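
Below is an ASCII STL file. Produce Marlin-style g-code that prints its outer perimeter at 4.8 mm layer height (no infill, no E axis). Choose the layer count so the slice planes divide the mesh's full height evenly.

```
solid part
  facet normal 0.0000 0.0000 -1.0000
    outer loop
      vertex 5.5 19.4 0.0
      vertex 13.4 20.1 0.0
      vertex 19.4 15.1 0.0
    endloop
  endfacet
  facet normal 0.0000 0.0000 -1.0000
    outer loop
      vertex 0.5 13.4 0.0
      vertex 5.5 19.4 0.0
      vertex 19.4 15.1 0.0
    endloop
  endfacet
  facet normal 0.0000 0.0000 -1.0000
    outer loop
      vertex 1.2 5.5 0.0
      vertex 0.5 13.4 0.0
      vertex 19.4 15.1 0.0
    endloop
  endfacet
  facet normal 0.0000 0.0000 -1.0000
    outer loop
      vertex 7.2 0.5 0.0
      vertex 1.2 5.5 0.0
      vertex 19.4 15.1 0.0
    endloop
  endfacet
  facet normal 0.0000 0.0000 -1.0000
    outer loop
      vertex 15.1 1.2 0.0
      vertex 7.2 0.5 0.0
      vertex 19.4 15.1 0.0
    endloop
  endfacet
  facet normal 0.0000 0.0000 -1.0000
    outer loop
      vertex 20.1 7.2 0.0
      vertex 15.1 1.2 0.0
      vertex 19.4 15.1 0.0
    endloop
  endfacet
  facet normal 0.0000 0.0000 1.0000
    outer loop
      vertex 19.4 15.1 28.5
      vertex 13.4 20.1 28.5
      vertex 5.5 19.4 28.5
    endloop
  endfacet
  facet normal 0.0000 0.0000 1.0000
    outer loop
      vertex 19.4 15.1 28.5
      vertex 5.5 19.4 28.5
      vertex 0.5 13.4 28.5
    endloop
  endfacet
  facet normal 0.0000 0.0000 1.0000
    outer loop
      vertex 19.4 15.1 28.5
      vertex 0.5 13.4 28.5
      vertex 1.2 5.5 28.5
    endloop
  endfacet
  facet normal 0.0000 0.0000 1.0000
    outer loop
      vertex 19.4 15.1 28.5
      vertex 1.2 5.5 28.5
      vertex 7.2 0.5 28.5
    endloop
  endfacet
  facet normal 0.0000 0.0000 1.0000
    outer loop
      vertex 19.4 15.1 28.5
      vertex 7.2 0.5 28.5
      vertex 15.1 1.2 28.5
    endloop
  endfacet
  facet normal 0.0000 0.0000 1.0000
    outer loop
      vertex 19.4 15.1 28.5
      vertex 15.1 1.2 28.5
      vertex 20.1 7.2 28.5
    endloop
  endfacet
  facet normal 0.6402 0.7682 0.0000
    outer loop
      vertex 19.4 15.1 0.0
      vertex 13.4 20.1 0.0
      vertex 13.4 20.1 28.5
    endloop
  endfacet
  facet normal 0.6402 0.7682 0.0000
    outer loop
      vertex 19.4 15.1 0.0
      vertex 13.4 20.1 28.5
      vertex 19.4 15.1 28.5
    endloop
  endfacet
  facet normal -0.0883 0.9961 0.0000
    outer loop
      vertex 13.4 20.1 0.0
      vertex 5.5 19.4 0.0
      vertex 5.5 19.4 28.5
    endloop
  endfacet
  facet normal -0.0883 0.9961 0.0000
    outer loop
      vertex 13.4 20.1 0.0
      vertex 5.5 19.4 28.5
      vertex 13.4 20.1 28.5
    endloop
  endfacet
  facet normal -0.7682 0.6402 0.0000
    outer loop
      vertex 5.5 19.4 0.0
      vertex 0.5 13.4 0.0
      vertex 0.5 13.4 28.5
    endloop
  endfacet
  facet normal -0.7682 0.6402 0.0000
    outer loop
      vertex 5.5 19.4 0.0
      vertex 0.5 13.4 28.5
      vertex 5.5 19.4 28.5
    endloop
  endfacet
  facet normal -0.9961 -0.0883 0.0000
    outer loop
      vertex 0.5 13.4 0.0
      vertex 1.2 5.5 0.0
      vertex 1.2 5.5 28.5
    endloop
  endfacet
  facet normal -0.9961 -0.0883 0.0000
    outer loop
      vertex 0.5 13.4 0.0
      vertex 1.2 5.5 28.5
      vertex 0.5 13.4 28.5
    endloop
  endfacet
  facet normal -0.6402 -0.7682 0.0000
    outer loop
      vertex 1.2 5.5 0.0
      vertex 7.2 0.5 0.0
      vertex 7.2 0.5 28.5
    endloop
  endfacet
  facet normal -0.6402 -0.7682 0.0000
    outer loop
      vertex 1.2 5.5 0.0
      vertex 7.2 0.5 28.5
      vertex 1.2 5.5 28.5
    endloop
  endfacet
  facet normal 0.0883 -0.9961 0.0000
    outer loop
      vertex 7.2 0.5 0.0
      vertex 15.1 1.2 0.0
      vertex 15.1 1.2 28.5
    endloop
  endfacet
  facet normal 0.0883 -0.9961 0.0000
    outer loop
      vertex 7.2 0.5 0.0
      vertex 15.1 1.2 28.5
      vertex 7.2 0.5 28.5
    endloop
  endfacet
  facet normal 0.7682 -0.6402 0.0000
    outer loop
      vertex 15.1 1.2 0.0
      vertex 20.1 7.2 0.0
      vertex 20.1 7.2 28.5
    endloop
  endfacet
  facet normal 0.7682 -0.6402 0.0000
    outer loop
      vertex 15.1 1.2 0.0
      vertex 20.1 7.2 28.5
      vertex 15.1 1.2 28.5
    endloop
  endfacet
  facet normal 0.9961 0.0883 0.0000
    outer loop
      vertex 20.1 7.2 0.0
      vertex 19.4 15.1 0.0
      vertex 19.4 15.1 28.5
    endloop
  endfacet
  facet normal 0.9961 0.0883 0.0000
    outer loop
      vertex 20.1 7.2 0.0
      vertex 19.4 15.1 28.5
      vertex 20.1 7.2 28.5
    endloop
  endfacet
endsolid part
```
; perimeter-only toolpath
G21 ; units = mm
G90 ; absolute positioning
G28 ; home
; layer 1
G0 Z4.8
G0 X19.4 Y15.1
G1 X13.4 Y20.1
G1 X5.5 Y19.4
G1 X0.5 Y13.4
G1 X1.2 Y5.5
G1 X7.2 Y0.5
G1 X15.1 Y1.2
G1 X20.1 Y7.2
G1 X19.4 Y15.1
; layer 2
G0 Z9.5
G0 X19.4 Y15.1
G1 X13.4 Y20.1
G1 X5.5 Y19.4
G1 X0.5 Y13.4
G1 X1.2 Y5.5
G1 X7.2 Y0.5
G1 X15.1 Y1.2
G1 X20.1 Y7.2
G1 X19.4 Y15.1
; layer 3
G0 Z14.2
G0 X19.4 Y15.1
G1 X13.4 Y20.1
G1 X5.5 Y19.4
G1 X0.5 Y13.4
G1 X1.2 Y5.5
G1 X7.2 Y0.5
G1 X15.1 Y1.2
G1 X20.1 Y7.2
G1 X19.4 Y15.1
; layer 4
G0 Z19.0
G0 X19.4 Y15.1
G1 X13.4 Y20.1
G1 X5.5 Y19.4
G1 X0.5 Y13.4
G1 X1.2 Y5.5
G1 X7.2 Y0.5
G1 X15.1 Y1.2
G1 X20.1 Y7.2
G1 X19.4 Y15.1
; layer 5
G0 Z23.8
G0 X19.4 Y15.1
G1 X13.4 Y20.1
G1 X5.5 Y19.4
G1 X0.5 Y13.4
G1 X1.2 Y5.5
G1 X7.2 Y0.5
G1 X15.1 Y1.2
G1 X20.1 Y7.2
G1 X19.4 Y15.1
; layer 6
G0 Z28.5
G0 X19.4 Y15.1
G1 X13.4 Y20.1
G1 X5.5 Y19.4
G1 X0.5 Y13.4
G1 X1.2 Y5.5
G1 X7.2 Y0.5
G1 X15.1 Y1.2
G1 X20.1 Y7.2
G1 X19.4 Y15.1
M2 ; end

The solid is a regular 8-sided prism (a cylinder approximated with 8 flat sides), circumscribed radius ≈ 10.3 mm, height ≈ 28.5 mm. Slicing at Δz = 4.8 mm — 6 equal slices spanning the solid's height, so layer i sits at z = i·h/6 — gives 6 non-empty perimeters. Each is a 8-segment closed polygon; G0 lifts to the layer z and rapids to the start vertex, then G1 traces the edges.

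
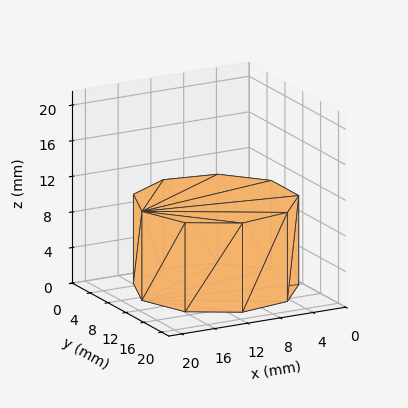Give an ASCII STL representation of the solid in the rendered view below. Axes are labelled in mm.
Reading the render: the shape is a regular 9-sided prism (a cylinder approximated with 9 flat sides), circumscribed radius ≈ 9 mm, height ≈ 10 mm (dimensions read to the nearest mm from the axis ticks). For the STL, each face is triangulated and given an outward normal.

solid part
  facet normal 0.0000 0.0000 -1.0000
    outer loop
      vertex 10.56 17.86 0.00
      vertex 15.89 14.79 0.00
      vertex 18.00 9.00 0.00
    endloop
  endfacet
  facet normal 0.0000 0.0000 -1.0000
    outer loop
      vertex 4.50 16.79 0.00
      vertex 10.56 17.86 0.00
      vertex 18.00 9.00 0.00
    endloop
  endfacet
  facet normal 0.0000 0.0000 -1.0000
    outer loop
      vertex 0.54 12.08 0.00
      vertex 4.50 16.79 0.00
      vertex 18.00 9.00 0.00
    endloop
  endfacet
  facet normal 0.0000 0.0000 -1.0000
    outer loop
      vertex 0.54 5.92 0.00
      vertex 0.54 12.08 0.00
      vertex 18.00 9.00 0.00
    endloop
  endfacet
  facet normal 0.0000 0.0000 -1.0000
    outer loop
      vertex 4.50 1.21 0.00
      vertex 0.54 5.92 0.00
      vertex 18.00 9.00 0.00
    endloop
  endfacet
  facet normal 0.0000 0.0000 -1.0000
    outer loop
      vertex 10.56 0.14 0.00
      vertex 4.50 1.21 0.00
      vertex 18.00 9.00 0.00
    endloop
  endfacet
  facet normal 0.0000 0.0000 -1.0000
    outer loop
      vertex 15.89 3.21 0.00
      vertex 10.56 0.14 0.00
      vertex 18.00 9.00 0.00
    endloop
  endfacet
  facet normal 0.0000 0.0000 1.0000
    outer loop
      vertex 18.00 9.00 10.00
      vertex 15.89 14.79 10.00
      vertex 10.56 17.86 10.00
    endloop
  endfacet
  facet normal 0.0000 0.0000 1.0000
    outer loop
      vertex 18.00 9.00 10.00
      vertex 10.56 17.86 10.00
      vertex 4.50 16.79 10.00
    endloop
  endfacet
  facet normal 0.0000 0.0000 1.0000
    outer loop
      vertex 18.00 9.00 10.00
      vertex 4.50 16.79 10.00
      vertex 0.54 12.08 10.00
    endloop
  endfacet
  facet normal 0.0000 0.0000 1.0000
    outer loop
      vertex 18.00 9.00 10.00
      vertex 0.54 12.08 10.00
      vertex 0.54 5.92 10.00
    endloop
  endfacet
  facet normal 0.0000 0.0000 1.0000
    outer loop
      vertex 18.00 9.00 10.00
      vertex 0.54 5.92 10.00
      vertex 4.50 1.21 10.00
    endloop
  endfacet
  facet normal 0.0000 0.0000 1.0000
    outer loop
      vertex 18.00 9.00 10.00
      vertex 4.50 1.21 10.00
      vertex 10.56 0.14 10.00
    endloop
  endfacet
  facet normal 0.0000 0.0000 1.0000
    outer loop
      vertex 18.00 9.00 10.00
      vertex 10.56 0.14 10.00
      vertex 15.89 3.21 10.00
    endloop
  endfacet
  facet normal 0.9396 0.3424 0.0000
    outer loop
      vertex 18.00 9.00 0.00
      vertex 15.89 14.79 0.00
      vertex 15.89 14.79 10.00
    endloop
  endfacet
  facet normal 0.9396 0.3424 0.0000
    outer loop
      vertex 18.00 9.00 0.00
      vertex 15.89 14.79 10.00
      vertex 18.00 9.00 10.00
    endloop
  endfacet
  facet normal 0.4991 0.8665 0.0000
    outer loop
      vertex 15.89 14.79 0.00
      vertex 10.56 17.86 0.00
      vertex 10.56 17.86 10.00
    endloop
  endfacet
  facet normal 0.4991 0.8665 0.0000
    outer loop
      vertex 15.89 14.79 0.00
      vertex 10.56 17.86 10.00
      vertex 15.89 14.79 10.00
    endloop
  endfacet
  facet normal -0.1739 0.9848 0.0000
    outer loop
      vertex 10.56 17.86 0.00
      vertex 4.50 16.79 0.00
      vertex 4.50 16.79 10.00
    endloop
  endfacet
  facet normal -0.1739 0.9848 0.0000
    outer loop
      vertex 10.56 17.86 0.00
      vertex 4.50 16.79 10.00
      vertex 10.56 17.86 10.00
    endloop
  endfacet
  facet normal -0.7654 0.6435 0.0000
    outer loop
      vertex 4.50 16.79 0.00
      vertex 0.54 12.08 0.00
      vertex 0.54 12.08 10.00
    endloop
  endfacet
  facet normal -0.7654 0.6435 0.0000
    outer loop
      vertex 4.50 16.79 0.00
      vertex 0.54 12.08 10.00
      vertex 4.50 16.79 10.00
    endloop
  endfacet
  facet normal -1.0000 0.0000 0.0000
    outer loop
      vertex 0.54 12.08 0.00
      vertex 0.54 5.92 0.00
      vertex 0.54 5.92 10.00
    endloop
  endfacet
  facet normal -1.0000 0.0000 0.0000
    outer loop
      vertex 0.54 12.08 0.00
      vertex 0.54 5.92 10.00
      vertex 0.54 12.08 10.00
    endloop
  endfacet
  facet normal -0.7654 -0.6435 0.0000
    outer loop
      vertex 0.54 5.92 0.00
      vertex 4.50 1.21 0.00
      vertex 4.50 1.21 10.00
    endloop
  endfacet
  facet normal -0.7654 -0.6435 0.0000
    outer loop
      vertex 0.54 5.92 0.00
      vertex 4.50 1.21 10.00
      vertex 0.54 5.92 10.00
    endloop
  endfacet
  facet normal -0.1739 -0.9848 0.0000
    outer loop
      vertex 4.50 1.21 0.00
      vertex 10.56 0.14 0.00
      vertex 10.56 0.14 10.00
    endloop
  endfacet
  facet normal -0.1739 -0.9848 0.0000
    outer loop
      vertex 4.50 1.21 0.00
      vertex 10.56 0.14 10.00
      vertex 4.50 1.21 10.00
    endloop
  endfacet
  facet normal 0.4991 -0.8665 0.0000
    outer loop
      vertex 10.56 0.14 0.00
      vertex 15.89 3.21 0.00
      vertex 15.89 3.21 10.00
    endloop
  endfacet
  facet normal 0.4991 -0.8665 0.0000
    outer loop
      vertex 10.56 0.14 0.00
      vertex 15.89 3.21 10.00
      vertex 10.56 0.14 10.00
    endloop
  endfacet
  facet normal 0.9396 -0.3424 0.0000
    outer loop
      vertex 15.89 3.21 0.00
      vertex 18.00 9.00 0.00
      vertex 18.00 9.00 10.00
    endloop
  endfacet
  facet normal 0.9396 -0.3424 0.0000
    outer loop
      vertex 15.89 3.21 0.00
      vertex 18.00 9.00 10.00
      vertex 15.89 3.21 10.00
    endloop
  endfacet
endsolid part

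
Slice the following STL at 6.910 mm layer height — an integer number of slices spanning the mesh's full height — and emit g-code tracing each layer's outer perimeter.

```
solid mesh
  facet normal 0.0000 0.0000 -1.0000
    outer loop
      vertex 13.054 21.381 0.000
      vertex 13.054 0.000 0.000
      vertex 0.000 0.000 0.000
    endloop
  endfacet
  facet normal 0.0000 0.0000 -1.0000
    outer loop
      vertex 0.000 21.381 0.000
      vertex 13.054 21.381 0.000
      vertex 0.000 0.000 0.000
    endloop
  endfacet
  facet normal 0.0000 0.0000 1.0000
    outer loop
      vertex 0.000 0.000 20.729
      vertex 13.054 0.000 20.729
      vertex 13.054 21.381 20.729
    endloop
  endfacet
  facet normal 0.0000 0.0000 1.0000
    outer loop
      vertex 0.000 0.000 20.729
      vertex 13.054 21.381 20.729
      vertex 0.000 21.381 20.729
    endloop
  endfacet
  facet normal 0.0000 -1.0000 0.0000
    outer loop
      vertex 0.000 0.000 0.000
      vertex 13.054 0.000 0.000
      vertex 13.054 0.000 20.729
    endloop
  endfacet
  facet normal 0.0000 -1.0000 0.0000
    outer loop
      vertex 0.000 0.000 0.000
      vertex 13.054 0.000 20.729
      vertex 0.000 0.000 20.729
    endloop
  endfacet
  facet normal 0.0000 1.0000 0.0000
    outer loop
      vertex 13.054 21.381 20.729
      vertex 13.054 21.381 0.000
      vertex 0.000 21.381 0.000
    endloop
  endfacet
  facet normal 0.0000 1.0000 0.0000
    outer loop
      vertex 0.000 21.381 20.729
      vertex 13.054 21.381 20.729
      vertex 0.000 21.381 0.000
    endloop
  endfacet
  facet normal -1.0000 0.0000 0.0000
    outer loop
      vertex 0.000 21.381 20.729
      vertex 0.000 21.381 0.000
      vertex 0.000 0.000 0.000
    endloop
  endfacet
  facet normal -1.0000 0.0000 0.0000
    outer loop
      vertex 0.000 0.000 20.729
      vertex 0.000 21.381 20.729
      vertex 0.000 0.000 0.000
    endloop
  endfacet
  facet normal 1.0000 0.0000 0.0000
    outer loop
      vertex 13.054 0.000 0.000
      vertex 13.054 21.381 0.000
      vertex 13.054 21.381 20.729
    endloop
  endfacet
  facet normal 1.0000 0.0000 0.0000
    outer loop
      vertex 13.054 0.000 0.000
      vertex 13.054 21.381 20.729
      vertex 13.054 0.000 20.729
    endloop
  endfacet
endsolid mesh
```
; perimeter-only toolpath
G21 ; units = mm
G90 ; absolute positioning
G28 ; home
; layer 1
G0 Z6.910
G0 X0.000 Y0.000
G1 X13.054 Y0.000
G1 X13.054 Y21.381
G1 X0.000 Y21.381
G1 X0.000 Y0.000
; layer 2
G0 Z13.819
G0 X0.000 Y0.000
G1 X13.054 Y0.000
G1 X13.054 Y21.381
G1 X0.000 Y21.381
G1 X0.000 Y0.000
; layer 3
G0 Z20.729
G0 X0.000 Y0.000
G1 X13.054 Y0.000
G1 X13.054 Y21.381
G1 X0.000 Y21.381
G1 X0.000 Y0.000
M2 ; end

The solid is a rectangular box, roughly 13.1 × 21.4 mm footprint and 20.7 mm tall. Slicing at Δz = 6.910 mm — 3 equal slices spanning the solid's height, so layer i sits at z = i·h/3 — gives 3 non-empty perimeters. Each is a 4-segment closed polygon; G0 lifts to the layer z and rapids to the start vertex, then G1 traces the edges.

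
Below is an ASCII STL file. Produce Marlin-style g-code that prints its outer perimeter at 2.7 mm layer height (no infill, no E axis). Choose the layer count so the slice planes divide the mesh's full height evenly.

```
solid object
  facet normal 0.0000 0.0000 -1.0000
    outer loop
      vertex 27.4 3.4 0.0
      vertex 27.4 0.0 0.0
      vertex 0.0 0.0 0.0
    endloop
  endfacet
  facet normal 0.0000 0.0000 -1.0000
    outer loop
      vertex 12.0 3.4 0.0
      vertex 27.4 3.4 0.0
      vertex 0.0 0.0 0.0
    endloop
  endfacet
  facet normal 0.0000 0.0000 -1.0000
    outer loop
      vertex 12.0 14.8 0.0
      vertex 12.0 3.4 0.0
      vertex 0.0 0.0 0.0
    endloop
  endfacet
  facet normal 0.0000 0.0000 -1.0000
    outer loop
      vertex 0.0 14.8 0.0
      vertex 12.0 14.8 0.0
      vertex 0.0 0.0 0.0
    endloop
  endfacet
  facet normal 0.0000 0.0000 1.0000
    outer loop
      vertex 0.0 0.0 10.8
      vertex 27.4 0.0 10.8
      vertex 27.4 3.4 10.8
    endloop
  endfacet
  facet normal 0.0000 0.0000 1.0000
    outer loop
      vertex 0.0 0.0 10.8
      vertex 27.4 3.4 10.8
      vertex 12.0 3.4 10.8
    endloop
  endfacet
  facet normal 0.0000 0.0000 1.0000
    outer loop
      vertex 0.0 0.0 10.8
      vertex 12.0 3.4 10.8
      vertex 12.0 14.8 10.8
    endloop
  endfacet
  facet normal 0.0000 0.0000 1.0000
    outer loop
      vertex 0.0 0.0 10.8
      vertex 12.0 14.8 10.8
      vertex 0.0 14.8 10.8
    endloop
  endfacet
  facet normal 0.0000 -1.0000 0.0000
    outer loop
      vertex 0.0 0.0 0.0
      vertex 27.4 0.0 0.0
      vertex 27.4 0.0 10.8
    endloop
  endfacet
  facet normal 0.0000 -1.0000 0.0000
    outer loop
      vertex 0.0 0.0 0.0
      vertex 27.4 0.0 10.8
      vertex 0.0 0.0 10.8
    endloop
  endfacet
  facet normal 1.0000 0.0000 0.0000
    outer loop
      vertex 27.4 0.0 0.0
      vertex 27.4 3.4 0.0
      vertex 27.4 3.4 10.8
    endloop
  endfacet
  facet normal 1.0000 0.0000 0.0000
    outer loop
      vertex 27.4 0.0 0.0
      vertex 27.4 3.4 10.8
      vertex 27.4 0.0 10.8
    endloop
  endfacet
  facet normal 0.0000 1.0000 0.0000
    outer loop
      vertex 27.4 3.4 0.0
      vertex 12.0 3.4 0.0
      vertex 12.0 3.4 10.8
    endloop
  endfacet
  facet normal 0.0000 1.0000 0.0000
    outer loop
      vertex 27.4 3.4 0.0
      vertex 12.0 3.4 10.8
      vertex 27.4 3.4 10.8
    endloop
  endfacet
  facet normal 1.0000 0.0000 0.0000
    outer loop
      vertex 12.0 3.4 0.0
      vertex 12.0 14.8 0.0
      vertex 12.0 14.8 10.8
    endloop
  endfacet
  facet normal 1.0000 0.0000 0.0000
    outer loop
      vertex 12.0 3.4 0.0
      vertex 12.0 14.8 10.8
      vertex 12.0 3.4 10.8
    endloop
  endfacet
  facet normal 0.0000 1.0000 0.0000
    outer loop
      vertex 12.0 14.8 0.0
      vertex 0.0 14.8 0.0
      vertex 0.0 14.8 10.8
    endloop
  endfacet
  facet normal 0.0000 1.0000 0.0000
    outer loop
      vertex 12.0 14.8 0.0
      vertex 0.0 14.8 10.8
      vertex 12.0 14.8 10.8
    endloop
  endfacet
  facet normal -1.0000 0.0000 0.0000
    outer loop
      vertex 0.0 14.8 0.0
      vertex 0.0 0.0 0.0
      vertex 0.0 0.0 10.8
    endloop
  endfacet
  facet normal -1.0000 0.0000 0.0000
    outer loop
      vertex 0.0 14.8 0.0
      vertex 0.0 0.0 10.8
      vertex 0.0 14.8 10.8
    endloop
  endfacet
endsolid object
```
; perimeter-only toolpath
G21 ; units = mm
G90 ; absolute positioning
G28 ; home
; layer 1
G0 Z2.7
G0 X0.0 Y0.0
G1 X27.4 Y0.0
G1 X27.4 Y3.4
G1 X12.0 Y3.4
G1 X12.0 Y14.8
G1 X0.0 Y14.8
G1 X0.0 Y0.0
; layer 2
G0 Z5.4
G0 X0.0 Y0.0
G1 X27.4 Y0.0
G1 X27.4 Y3.4
G1 X12.0 Y3.4
G1 X12.0 Y14.8
G1 X0.0 Y14.8
G1 X0.0 Y0.0
; layer 3
G0 Z8.1
G0 X0.0 Y0.0
G1 X27.4 Y0.0
G1 X27.4 Y3.4
G1 X12.0 Y3.4
G1 X12.0 Y14.8
G1 X0.0 Y14.8
G1 X0.0 Y0.0
; layer 4
G0 Z10.8
G0 X0.0 Y0.0
G1 X27.4 Y0.0
G1 X27.4 Y3.4
G1 X12.0 Y3.4
G1 X12.0 Y14.8
G1 X0.0 Y14.8
G1 X0.0 Y0.0
M2 ; end

The solid is an L-shaped prism: outer 27.4 × 14.8 mm, arm thicknesses ≈ 3.4 mm (horizontal) and 12 mm (vertical), extruded 10.8 mm in z. Slicing at Δz = 2.7 mm — 4 equal slices spanning the solid's height, so layer i sits at z = i·h/4 — gives 4 non-empty perimeters. Each is a 6-segment closed polygon; G0 lifts to the layer z and rapids to the start vertex, then G1 traces the edges.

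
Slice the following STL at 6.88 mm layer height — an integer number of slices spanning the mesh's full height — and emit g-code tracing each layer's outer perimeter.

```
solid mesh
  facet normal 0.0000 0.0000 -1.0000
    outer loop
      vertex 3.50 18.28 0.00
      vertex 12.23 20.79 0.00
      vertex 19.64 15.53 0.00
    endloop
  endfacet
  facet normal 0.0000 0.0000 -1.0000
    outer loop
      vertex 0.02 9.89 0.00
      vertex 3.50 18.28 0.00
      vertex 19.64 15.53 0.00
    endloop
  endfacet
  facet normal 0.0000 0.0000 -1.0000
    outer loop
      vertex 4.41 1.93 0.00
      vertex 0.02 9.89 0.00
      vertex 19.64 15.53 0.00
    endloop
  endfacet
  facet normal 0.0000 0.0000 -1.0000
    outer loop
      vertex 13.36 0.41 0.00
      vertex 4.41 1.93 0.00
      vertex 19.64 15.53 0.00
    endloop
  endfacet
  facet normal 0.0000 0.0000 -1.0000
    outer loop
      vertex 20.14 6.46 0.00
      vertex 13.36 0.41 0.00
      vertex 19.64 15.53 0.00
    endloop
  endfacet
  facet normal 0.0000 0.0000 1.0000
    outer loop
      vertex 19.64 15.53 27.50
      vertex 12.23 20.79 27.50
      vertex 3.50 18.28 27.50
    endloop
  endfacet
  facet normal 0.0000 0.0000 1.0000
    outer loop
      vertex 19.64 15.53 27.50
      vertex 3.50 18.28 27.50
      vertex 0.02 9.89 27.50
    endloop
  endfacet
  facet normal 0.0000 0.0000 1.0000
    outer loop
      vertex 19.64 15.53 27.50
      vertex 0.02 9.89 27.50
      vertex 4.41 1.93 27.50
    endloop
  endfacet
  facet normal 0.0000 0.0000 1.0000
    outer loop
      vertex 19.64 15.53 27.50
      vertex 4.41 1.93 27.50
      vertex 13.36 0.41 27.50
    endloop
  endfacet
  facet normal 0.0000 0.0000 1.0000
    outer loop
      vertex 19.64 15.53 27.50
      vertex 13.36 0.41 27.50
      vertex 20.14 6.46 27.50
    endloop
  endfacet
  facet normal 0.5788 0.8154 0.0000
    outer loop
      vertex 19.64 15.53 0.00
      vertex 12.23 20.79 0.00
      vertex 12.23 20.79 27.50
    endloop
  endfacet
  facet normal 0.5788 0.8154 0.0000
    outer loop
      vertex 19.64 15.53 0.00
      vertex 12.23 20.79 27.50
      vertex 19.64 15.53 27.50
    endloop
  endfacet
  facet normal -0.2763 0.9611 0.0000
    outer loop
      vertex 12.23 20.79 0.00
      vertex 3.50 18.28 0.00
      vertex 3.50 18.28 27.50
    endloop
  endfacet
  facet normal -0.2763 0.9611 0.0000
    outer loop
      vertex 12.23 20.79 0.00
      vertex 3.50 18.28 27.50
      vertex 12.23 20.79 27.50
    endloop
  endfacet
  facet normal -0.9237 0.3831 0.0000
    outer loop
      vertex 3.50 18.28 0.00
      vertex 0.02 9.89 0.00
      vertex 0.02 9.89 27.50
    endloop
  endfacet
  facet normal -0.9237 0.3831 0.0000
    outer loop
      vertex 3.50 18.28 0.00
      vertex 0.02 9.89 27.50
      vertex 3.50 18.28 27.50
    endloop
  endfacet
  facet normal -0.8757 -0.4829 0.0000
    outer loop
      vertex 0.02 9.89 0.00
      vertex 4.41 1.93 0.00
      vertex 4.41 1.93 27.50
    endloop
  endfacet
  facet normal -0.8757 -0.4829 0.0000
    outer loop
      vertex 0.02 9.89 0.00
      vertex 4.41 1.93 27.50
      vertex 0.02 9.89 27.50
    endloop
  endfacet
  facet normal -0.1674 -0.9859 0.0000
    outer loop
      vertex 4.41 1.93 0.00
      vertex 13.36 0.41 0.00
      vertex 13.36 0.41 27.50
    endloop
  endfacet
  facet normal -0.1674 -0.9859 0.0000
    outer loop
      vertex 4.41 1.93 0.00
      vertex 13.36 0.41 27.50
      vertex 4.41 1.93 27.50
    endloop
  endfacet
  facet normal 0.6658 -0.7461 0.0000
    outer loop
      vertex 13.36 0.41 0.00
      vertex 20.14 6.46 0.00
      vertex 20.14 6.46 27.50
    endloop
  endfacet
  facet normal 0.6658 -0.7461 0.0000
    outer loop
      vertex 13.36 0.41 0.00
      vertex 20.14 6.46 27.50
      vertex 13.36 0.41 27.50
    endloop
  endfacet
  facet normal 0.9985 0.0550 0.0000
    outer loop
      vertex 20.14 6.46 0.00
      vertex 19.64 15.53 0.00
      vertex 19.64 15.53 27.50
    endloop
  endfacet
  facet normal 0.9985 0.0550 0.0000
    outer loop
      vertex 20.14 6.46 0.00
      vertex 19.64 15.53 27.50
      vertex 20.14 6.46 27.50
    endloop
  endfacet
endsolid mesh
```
; perimeter-only toolpath
G21 ; units = mm
G90 ; absolute positioning
G28 ; home
; layer 1
G0 Z6.88
G0 X19.64 Y15.53
G1 X12.23 Y20.79
G1 X3.50 Y18.28
G1 X0.02 Y9.89
G1 X4.41 Y1.93
G1 X13.36 Y0.41
G1 X20.14 Y6.46
G1 X19.64 Y15.53
; layer 2
G0 Z13.75
G0 X19.64 Y15.53
G1 X12.23 Y20.79
G1 X3.50 Y18.28
G1 X0.02 Y9.89
G1 X4.41 Y1.93
G1 X13.36 Y0.41
G1 X20.14 Y6.46
G1 X19.64 Y15.53
; layer 3
G0 Z20.62
G0 X19.64 Y15.53
G1 X12.23 Y20.79
G1 X3.50 Y18.28
G1 X0.02 Y9.89
G1 X4.41 Y1.93
G1 X13.36 Y0.41
G1 X20.14 Y6.46
G1 X19.64 Y15.53
; layer 4
G0 Z27.50
G0 X19.64 Y15.53
G1 X12.23 Y20.79
G1 X3.50 Y18.28
G1 X0.02 Y9.89
G1 X4.41 Y1.93
G1 X13.36 Y0.41
G1 X20.14 Y6.46
G1 X19.64 Y15.53
M2 ; end

The solid is a regular 7-sided prism (a cylinder approximated with 7 flat sides), circumscribed radius ≈ 10.5 mm, height ≈ 27.5 mm. Slicing at Δz = 6.88 mm — 4 equal slices spanning the solid's height, so layer i sits at z = i·h/4 — gives 4 non-empty perimeters. Each is a 7-segment closed polygon; G0 lifts to the layer z and rapids to the start vertex, then G1 traces the edges.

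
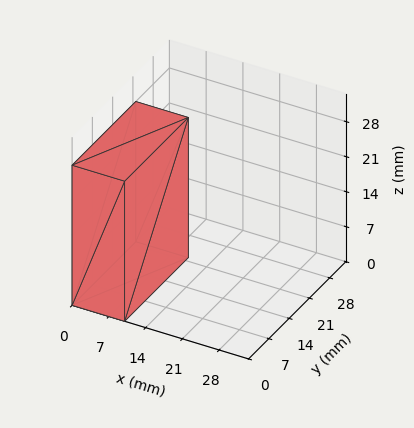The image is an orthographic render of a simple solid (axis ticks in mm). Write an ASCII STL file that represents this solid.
Reading the render: the shape is a rectangular box, roughly 10 × 22 mm footprint and 28 mm tall (dimensions read to the nearest mm from the axis ticks). For the STL, each face is triangulated and given an outward normal.

solid part
  facet normal 0.0000 0.0000 -1.0000
    outer loop
      vertex 10.00 22.00 0.00
      vertex 10.00 0.00 0.00
      vertex 0.00 0.00 0.00
    endloop
  endfacet
  facet normal 0.0000 0.0000 -1.0000
    outer loop
      vertex 0.00 22.00 0.00
      vertex 10.00 22.00 0.00
      vertex 0.00 0.00 0.00
    endloop
  endfacet
  facet normal 0.0000 0.0000 1.0000
    outer loop
      vertex 0.00 0.00 28.00
      vertex 10.00 0.00 28.00
      vertex 10.00 22.00 28.00
    endloop
  endfacet
  facet normal 0.0000 0.0000 1.0000
    outer loop
      vertex 0.00 0.00 28.00
      vertex 10.00 22.00 28.00
      vertex 0.00 22.00 28.00
    endloop
  endfacet
  facet normal 0.0000 -1.0000 0.0000
    outer loop
      vertex 0.00 0.00 0.00
      vertex 10.00 0.00 0.00
      vertex 10.00 0.00 28.00
    endloop
  endfacet
  facet normal 0.0000 -1.0000 0.0000
    outer loop
      vertex 0.00 0.00 0.00
      vertex 10.00 0.00 28.00
      vertex 0.00 0.00 28.00
    endloop
  endfacet
  facet normal 0.0000 1.0000 0.0000
    outer loop
      vertex 10.00 22.00 28.00
      vertex 10.00 22.00 0.00
      vertex 0.00 22.00 0.00
    endloop
  endfacet
  facet normal 0.0000 1.0000 0.0000
    outer loop
      vertex 0.00 22.00 28.00
      vertex 10.00 22.00 28.00
      vertex 0.00 22.00 0.00
    endloop
  endfacet
  facet normal -1.0000 0.0000 0.0000
    outer loop
      vertex 0.00 22.00 28.00
      vertex 0.00 22.00 0.00
      vertex 0.00 0.00 0.00
    endloop
  endfacet
  facet normal -1.0000 0.0000 0.0000
    outer loop
      vertex 0.00 0.00 28.00
      vertex 0.00 22.00 28.00
      vertex 0.00 0.00 0.00
    endloop
  endfacet
  facet normal 1.0000 0.0000 0.0000
    outer loop
      vertex 10.00 0.00 0.00
      vertex 10.00 22.00 0.00
      vertex 10.00 22.00 28.00
    endloop
  endfacet
  facet normal 1.0000 0.0000 0.0000
    outer loop
      vertex 10.00 0.00 0.00
      vertex 10.00 22.00 28.00
      vertex 10.00 0.00 28.00
    endloop
  endfacet
endsolid part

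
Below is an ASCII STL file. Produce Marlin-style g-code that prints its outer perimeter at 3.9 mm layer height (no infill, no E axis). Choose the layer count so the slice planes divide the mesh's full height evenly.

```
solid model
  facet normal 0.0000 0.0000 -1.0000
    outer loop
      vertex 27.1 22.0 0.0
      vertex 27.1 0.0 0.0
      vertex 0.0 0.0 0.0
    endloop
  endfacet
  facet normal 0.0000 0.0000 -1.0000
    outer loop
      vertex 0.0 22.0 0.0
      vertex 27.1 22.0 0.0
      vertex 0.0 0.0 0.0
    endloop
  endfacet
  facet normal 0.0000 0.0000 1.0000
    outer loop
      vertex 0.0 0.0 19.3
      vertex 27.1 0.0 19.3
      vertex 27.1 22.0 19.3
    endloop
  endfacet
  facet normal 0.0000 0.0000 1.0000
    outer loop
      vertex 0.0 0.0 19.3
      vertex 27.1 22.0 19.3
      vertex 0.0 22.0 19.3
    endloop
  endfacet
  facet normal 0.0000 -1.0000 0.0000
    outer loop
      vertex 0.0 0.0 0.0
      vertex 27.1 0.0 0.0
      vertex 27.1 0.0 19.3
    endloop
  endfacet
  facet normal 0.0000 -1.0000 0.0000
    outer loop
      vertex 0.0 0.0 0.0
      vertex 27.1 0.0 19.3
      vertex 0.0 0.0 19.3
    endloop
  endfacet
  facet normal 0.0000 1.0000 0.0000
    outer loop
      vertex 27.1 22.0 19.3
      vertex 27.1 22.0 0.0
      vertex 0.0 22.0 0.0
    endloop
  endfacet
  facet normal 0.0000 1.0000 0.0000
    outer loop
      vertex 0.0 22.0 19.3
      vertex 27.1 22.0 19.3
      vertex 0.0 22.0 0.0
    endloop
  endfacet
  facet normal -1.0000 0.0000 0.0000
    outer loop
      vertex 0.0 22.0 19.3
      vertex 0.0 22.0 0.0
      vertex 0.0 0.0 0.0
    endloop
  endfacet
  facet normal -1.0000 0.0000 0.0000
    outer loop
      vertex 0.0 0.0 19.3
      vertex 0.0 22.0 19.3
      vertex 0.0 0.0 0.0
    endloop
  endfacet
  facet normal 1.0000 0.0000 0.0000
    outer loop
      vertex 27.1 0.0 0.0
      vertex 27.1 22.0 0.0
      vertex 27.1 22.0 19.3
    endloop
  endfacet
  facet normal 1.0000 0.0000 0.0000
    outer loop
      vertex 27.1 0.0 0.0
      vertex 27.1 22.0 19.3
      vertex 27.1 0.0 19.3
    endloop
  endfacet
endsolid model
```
; perimeter-only toolpath
G21 ; units = mm
G90 ; absolute positioning
G28 ; home
; layer 1
G0 Z3.9
G0 X0.0 Y0.0
G1 X27.1 Y0.0
G1 X27.1 Y22.0
G1 X0.0 Y22.0
G1 X0.0 Y0.0
; layer 2
G0 Z7.7
G0 X0.0 Y0.0
G1 X27.1 Y0.0
G1 X27.1 Y22.0
G1 X0.0 Y22.0
G1 X0.0 Y0.0
; layer 3
G0 Z11.6
G0 X0.0 Y0.0
G1 X27.1 Y0.0
G1 X27.1 Y22.0
G1 X0.0 Y22.0
G1 X0.0 Y0.0
; layer 4
G0 Z15.4
G0 X0.0 Y0.0
G1 X27.1 Y0.0
G1 X27.1 Y22.0
G1 X0.0 Y22.0
G1 X0.0 Y0.0
; layer 5
G0 Z19.3
G0 X0.0 Y0.0
G1 X27.1 Y0.0
G1 X27.1 Y22.0
G1 X0.0 Y22.0
G1 X0.0 Y0.0
M2 ; end

The solid is a rectangular box, roughly 27.1 × 22 mm footprint and 19.3 mm tall. Slicing at Δz = 3.9 mm — 5 equal slices spanning the solid's height, so layer i sits at z = i·h/5 — gives 5 non-empty perimeters. Each is a 4-segment closed polygon; G0 lifts to the layer z and rapids to the start vertex, then G1 traces the edges.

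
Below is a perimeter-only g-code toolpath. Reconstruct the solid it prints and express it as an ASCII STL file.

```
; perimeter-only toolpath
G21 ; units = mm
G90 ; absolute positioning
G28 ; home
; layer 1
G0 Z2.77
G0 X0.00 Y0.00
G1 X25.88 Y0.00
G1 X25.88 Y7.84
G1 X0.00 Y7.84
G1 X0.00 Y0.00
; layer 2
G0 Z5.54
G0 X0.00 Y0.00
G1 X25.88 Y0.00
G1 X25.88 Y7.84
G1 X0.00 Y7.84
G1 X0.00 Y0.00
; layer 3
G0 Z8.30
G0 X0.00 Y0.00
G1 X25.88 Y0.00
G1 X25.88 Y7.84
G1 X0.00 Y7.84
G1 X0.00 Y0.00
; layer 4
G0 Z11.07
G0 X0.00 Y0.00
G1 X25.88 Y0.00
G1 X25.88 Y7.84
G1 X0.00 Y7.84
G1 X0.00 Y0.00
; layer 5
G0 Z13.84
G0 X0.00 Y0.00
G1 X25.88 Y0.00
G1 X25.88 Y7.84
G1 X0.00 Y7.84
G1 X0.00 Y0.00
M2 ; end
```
solid part
  facet normal 0.0000 0.0000 -1.0000
    outer loop
      vertex 25.88 7.84 0.00
      vertex 25.88 0.00 0.00
      vertex 0.00 0.00 0.00
    endloop
  endfacet
  facet normal 0.0000 0.0000 -1.0000
    outer loop
      vertex 0.00 7.84 0.00
      vertex 25.88 7.84 0.00
      vertex 0.00 0.00 0.00
    endloop
  endfacet
  facet normal 0.0000 0.0000 1.0000
    outer loop
      vertex 0.00 0.00 13.84
      vertex 25.88 0.00 13.84
      vertex 25.88 7.84 13.84
    endloop
  endfacet
  facet normal 0.0000 0.0000 1.0000
    outer loop
      vertex 0.00 0.00 13.84
      vertex 25.88 7.84 13.84
      vertex 0.00 7.84 13.84
    endloop
  endfacet
  facet normal 0.0000 -1.0000 0.0000
    outer loop
      vertex 0.00 0.00 0.00
      vertex 25.88 0.00 0.00
      vertex 25.88 0.00 13.84
    endloop
  endfacet
  facet normal 0.0000 -1.0000 0.0000
    outer loop
      vertex 0.00 0.00 0.00
      vertex 25.88 0.00 13.84
      vertex 0.00 0.00 13.84
    endloop
  endfacet
  facet normal 0.0000 1.0000 0.0000
    outer loop
      vertex 25.88 7.84 13.84
      vertex 25.88 7.84 0.00
      vertex 0.00 7.84 0.00
    endloop
  endfacet
  facet normal 0.0000 1.0000 0.0000
    outer loop
      vertex 0.00 7.84 13.84
      vertex 25.88 7.84 13.84
      vertex 0.00 7.84 0.00
    endloop
  endfacet
  facet normal -1.0000 0.0000 0.0000
    outer loop
      vertex 0.00 7.84 13.84
      vertex 0.00 7.84 0.00
      vertex 0.00 0.00 0.00
    endloop
  endfacet
  facet normal -1.0000 0.0000 0.0000
    outer loop
      vertex 0.00 0.00 13.84
      vertex 0.00 7.84 13.84
      vertex 0.00 0.00 0.00
    endloop
  endfacet
  facet normal 1.0000 0.0000 0.0000
    outer loop
      vertex 25.88 0.00 0.00
      vertex 25.88 7.84 0.00
      vertex 25.88 7.84 13.84
    endloop
  endfacet
  facet normal 1.0000 0.0000 0.0000
    outer loop
      vertex 25.88 0.00 0.00
      vertex 25.88 7.84 13.84
      vertex 25.88 0.00 13.84
    endloop
  endfacet
endsolid part

The G0 Z moves step by Δz≈2.77 mm. Every layer's G1 loop is the same polygon, so the solid is a straight extrusion of it from z=0 to z≈13.8. Closing with flat bottom and top caps and triangulating gives 12 facets — a rectangular box, roughly 25.9 × 7.84 mm footprint and 13.8 mm tall.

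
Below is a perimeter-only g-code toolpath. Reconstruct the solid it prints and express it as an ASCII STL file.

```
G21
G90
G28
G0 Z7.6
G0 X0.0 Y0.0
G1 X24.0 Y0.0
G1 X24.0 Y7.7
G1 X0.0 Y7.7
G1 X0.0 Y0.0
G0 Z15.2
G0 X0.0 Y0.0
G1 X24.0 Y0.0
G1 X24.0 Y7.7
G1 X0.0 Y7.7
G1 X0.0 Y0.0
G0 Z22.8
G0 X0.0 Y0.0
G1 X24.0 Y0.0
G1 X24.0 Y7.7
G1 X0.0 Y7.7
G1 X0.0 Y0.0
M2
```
solid part
  facet normal 0.0000 0.0000 -1.0000
    outer loop
      vertex 24.0 7.7 0.0
      vertex 24.0 0.0 0.0
      vertex 0.0 0.0 0.0
    endloop
  endfacet
  facet normal 0.0000 0.0000 -1.0000
    outer loop
      vertex 0.0 7.7 0.0
      vertex 24.0 7.7 0.0
      vertex 0.0 0.0 0.0
    endloop
  endfacet
  facet normal 0.0000 0.0000 1.0000
    outer loop
      vertex 0.0 0.0 22.8
      vertex 24.0 0.0 22.8
      vertex 24.0 7.7 22.8
    endloop
  endfacet
  facet normal 0.0000 0.0000 1.0000
    outer loop
      vertex 0.0 0.0 22.8
      vertex 24.0 7.7 22.8
      vertex 0.0 7.7 22.8
    endloop
  endfacet
  facet normal 0.0000 -1.0000 0.0000
    outer loop
      vertex 0.0 0.0 0.0
      vertex 24.0 0.0 0.0
      vertex 24.0 0.0 22.8
    endloop
  endfacet
  facet normal 0.0000 -1.0000 0.0000
    outer loop
      vertex 0.0 0.0 0.0
      vertex 24.0 0.0 22.8
      vertex 0.0 0.0 22.8
    endloop
  endfacet
  facet normal 0.0000 1.0000 0.0000
    outer loop
      vertex 24.0 7.7 22.8
      vertex 24.0 7.7 0.0
      vertex 0.0 7.7 0.0
    endloop
  endfacet
  facet normal 0.0000 1.0000 0.0000
    outer loop
      vertex 0.0 7.7 22.8
      vertex 24.0 7.7 22.8
      vertex 0.0 7.7 0.0
    endloop
  endfacet
  facet normal -1.0000 0.0000 0.0000
    outer loop
      vertex 0.0 7.7 22.8
      vertex 0.0 7.7 0.0
      vertex 0.0 0.0 0.0
    endloop
  endfacet
  facet normal -1.0000 0.0000 0.0000
    outer loop
      vertex 0.0 0.0 22.8
      vertex 0.0 7.7 22.8
      vertex 0.0 0.0 0.0
    endloop
  endfacet
  facet normal 1.0000 0.0000 0.0000
    outer loop
      vertex 24.0 0.0 0.0
      vertex 24.0 7.7 0.0
      vertex 24.0 7.7 22.8
    endloop
  endfacet
  facet normal 1.0000 0.0000 0.0000
    outer loop
      vertex 24.0 0.0 0.0
      vertex 24.0 7.7 22.8
      vertex 24.0 0.0 22.8
    endloop
  endfacet
endsolid part

The G0 Z moves step by Δz≈7.6 mm. Every layer's G1 loop is the same polygon, so the solid is a straight extrusion of it from z=0 to z≈22.8. Closing with flat bottom and top caps and triangulating gives 12 facets — a rectangular box, roughly 24 × 7.7 mm footprint and 22.8 mm tall.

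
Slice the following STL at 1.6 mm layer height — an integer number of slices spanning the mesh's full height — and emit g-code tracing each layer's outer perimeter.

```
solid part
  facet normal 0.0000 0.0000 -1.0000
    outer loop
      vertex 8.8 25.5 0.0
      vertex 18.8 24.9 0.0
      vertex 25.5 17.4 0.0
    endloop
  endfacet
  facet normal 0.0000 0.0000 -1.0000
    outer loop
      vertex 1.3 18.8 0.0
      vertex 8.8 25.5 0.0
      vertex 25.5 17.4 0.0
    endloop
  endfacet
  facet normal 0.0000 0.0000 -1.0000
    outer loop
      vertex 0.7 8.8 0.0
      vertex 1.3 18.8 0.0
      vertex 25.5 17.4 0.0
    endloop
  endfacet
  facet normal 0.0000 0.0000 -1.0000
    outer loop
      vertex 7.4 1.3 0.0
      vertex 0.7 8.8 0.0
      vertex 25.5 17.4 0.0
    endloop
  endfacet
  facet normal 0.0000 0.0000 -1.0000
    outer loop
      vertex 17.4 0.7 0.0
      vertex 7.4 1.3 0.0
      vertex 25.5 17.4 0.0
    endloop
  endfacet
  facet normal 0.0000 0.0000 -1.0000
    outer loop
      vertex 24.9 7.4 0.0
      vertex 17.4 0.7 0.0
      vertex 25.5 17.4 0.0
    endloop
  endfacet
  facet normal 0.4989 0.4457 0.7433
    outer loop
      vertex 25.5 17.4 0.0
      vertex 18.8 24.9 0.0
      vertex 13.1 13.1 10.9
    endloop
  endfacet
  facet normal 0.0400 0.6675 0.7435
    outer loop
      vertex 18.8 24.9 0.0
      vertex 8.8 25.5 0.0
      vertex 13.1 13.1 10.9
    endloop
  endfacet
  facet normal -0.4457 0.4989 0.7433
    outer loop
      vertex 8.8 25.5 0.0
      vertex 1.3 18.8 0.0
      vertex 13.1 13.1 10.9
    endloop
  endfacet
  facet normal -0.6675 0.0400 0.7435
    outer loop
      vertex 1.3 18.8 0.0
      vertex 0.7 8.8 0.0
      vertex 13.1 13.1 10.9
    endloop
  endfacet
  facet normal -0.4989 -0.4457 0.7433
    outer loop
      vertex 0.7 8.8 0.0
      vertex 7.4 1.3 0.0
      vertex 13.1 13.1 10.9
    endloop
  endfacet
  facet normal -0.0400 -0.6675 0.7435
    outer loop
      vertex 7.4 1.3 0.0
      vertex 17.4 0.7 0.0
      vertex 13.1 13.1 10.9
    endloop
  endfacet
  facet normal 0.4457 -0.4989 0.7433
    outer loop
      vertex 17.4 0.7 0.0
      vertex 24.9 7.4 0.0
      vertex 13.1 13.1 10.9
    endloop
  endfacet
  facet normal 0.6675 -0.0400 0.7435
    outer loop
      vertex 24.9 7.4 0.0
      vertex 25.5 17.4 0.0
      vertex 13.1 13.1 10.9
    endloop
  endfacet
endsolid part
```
; perimeter-only toolpath
G21 ; units = mm
G90 ; absolute positioning
G28 ; home
; layer 1
G0 Z1.6
G0 X23.7 Y16.8
G1 X18.0 Y23.2
G1 X9.4 Y23.7
G1 X3.0 Y18.0
G1 X2.5 Y9.4
G1 X8.2 Y3.0
G1 X16.8 Y2.5
G1 X23.2 Y8.2
G1 X23.7 Y16.8
; layer 2
G0 Z3.1
G0 X22.0 Y16.2
G1 X17.2 Y21.5
G1 X10.0 Y22.0
G1 X4.7 Y17.2
G1 X4.2 Y10.0
G1 X9.0 Y4.7
G1 X16.2 Y4.2
G1 X21.5 Y9.0
G1 X22.0 Y16.2
; layer 3
G0 Z4.7
G0 X20.2 Y15.6
G1 X16.4 Y19.8
G1 X10.6 Y20.2
G1 X6.4 Y16.4
G1 X6.0 Y10.6
G1 X9.8 Y6.4
G1 X15.6 Y6.0
G1 X19.8 Y9.8
G1 X20.2 Y15.6
; layer 4
G0 Z6.2
G0 X18.4 Y14.9
G1 X15.5 Y18.2
G1 X11.3 Y18.4
G1 X8.0 Y15.5
G1 X7.8 Y11.3
G1 X10.7 Y8.0
G1 X14.9 Y7.8
G1 X18.2 Y10.7
G1 X18.4 Y14.9
; layer 5
G0 Z7.8
G0 X16.6 Y14.3
G1 X14.7 Y16.5
G1 X11.9 Y16.6
G1 X9.7 Y14.7
G1 X9.6 Y11.9
G1 X11.5 Y9.7
G1 X14.3 Y9.6
G1 X16.5 Y11.5
G1 X16.6 Y14.3
; layer 6
G0 Z9.3
G0 X14.9 Y13.7
G1 X13.9 Y14.8
G1 X12.5 Y14.9
G1 X11.4 Y13.9
G1 X11.3 Y12.5
G1 X12.3 Y11.4
G1 X13.7 Y11.3
G1 X14.8 Y12.3
G1 X14.9 Y13.7
M2 ; end

The solid is a regular 8-sided pyramid, base circumscribed radius ≈ 13.1 mm, apex at z ≈ 10.9 mm. Slicing at Δz = 1.6 mm — 7 equal slices spanning the solid's height, so layer i sits at z = i·h/7 — gives 6 non-empty perimeters. Each is a 8-segment closed polygon; G0 lifts to the layer z and rapids to the start vertex, then G1 traces the edges. The cross-section shrinks linearly with z (the slice at the apex is degenerate and omitted).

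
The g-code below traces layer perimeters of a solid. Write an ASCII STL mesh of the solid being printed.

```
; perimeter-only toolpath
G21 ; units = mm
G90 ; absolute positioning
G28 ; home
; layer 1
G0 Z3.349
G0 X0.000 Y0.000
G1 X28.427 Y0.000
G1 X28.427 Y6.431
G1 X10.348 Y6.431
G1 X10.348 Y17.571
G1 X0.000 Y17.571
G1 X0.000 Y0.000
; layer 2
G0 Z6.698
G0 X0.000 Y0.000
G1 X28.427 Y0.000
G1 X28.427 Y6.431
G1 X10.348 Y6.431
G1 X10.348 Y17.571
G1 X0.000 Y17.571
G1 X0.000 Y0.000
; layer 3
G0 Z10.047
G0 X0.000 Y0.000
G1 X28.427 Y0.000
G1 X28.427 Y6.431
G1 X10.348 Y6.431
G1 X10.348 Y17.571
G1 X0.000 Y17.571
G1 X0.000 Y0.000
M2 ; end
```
solid part
  facet normal 0.0000 0.0000 -1.0000
    outer loop
      vertex 28.427 6.431 0.000
      vertex 28.427 0.000 0.000
      vertex 0.000 0.000 0.000
    endloop
  endfacet
  facet normal 0.0000 0.0000 -1.0000
    outer loop
      vertex 10.348 6.431 0.000
      vertex 28.427 6.431 0.000
      vertex 0.000 0.000 0.000
    endloop
  endfacet
  facet normal 0.0000 0.0000 -1.0000
    outer loop
      vertex 10.348 17.571 0.000
      vertex 10.348 6.431 0.000
      vertex 0.000 0.000 0.000
    endloop
  endfacet
  facet normal 0.0000 0.0000 -1.0000
    outer loop
      vertex 0.000 17.571 0.000
      vertex 10.348 17.571 0.000
      vertex 0.000 0.000 0.000
    endloop
  endfacet
  facet normal 0.0000 0.0000 1.0000
    outer loop
      vertex 0.000 0.000 10.047
      vertex 28.427 0.000 10.047
      vertex 28.427 6.431 10.047
    endloop
  endfacet
  facet normal 0.0000 0.0000 1.0000
    outer loop
      vertex 0.000 0.000 10.047
      vertex 28.427 6.431 10.047
      vertex 10.348 6.431 10.047
    endloop
  endfacet
  facet normal 0.0000 0.0000 1.0000
    outer loop
      vertex 0.000 0.000 10.047
      vertex 10.348 6.431 10.047
      vertex 10.348 17.571 10.047
    endloop
  endfacet
  facet normal 0.0000 0.0000 1.0000
    outer loop
      vertex 0.000 0.000 10.047
      vertex 10.348 17.571 10.047
      vertex 0.000 17.571 10.047
    endloop
  endfacet
  facet normal 0.0000 -1.0000 0.0000
    outer loop
      vertex 0.000 0.000 0.000
      vertex 28.427 0.000 0.000
      vertex 28.427 0.000 10.047
    endloop
  endfacet
  facet normal 0.0000 -1.0000 0.0000
    outer loop
      vertex 0.000 0.000 0.000
      vertex 28.427 0.000 10.047
      vertex 0.000 0.000 10.047
    endloop
  endfacet
  facet normal 1.0000 0.0000 0.0000
    outer loop
      vertex 28.427 0.000 0.000
      vertex 28.427 6.431 0.000
      vertex 28.427 6.431 10.047
    endloop
  endfacet
  facet normal 1.0000 0.0000 0.0000
    outer loop
      vertex 28.427 0.000 0.000
      vertex 28.427 6.431 10.047
      vertex 28.427 0.000 10.047
    endloop
  endfacet
  facet normal 0.0000 1.0000 0.0000
    outer loop
      vertex 28.427 6.431 0.000
      vertex 10.348 6.431 0.000
      vertex 10.348 6.431 10.047
    endloop
  endfacet
  facet normal 0.0000 1.0000 0.0000
    outer loop
      vertex 28.427 6.431 0.000
      vertex 10.348 6.431 10.047
      vertex 28.427 6.431 10.047
    endloop
  endfacet
  facet normal 1.0000 0.0000 0.0000
    outer loop
      vertex 10.348 6.431 0.000
      vertex 10.348 17.571 0.000
      vertex 10.348 17.571 10.047
    endloop
  endfacet
  facet normal 1.0000 0.0000 0.0000
    outer loop
      vertex 10.348 6.431 0.000
      vertex 10.348 17.571 10.047
      vertex 10.348 6.431 10.047
    endloop
  endfacet
  facet normal 0.0000 1.0000 0.0000
    outer loop
      vertex 10.348 17.571 0.000
      vertex 0.000 17.571 0.000
      vertex 0.000 17.571 10.047
    endloop
  endfacet
  facet normal 0.0000 1.0000 0.0000
    outer loop
      vertex 10.348 17.571 0.000
      vertex 0.000 17.571 10.047
      vertex 10.348 17.571 10.047
    endloop
  endfacet
  facet normal -1.0000 0.0000 0.0000
    outer loop
      vertex 0.000 17.571 0.000
      vertex 0.000 0.000 0.000
      vertex 0.000 0.000 10.047
    endloop
  endfacet
  facet normal -1.0000 0.0000 0.0000
    outer loop
      vertex 0.000 17.571 0.000
      vertex 0.000 0.000 10.047
      vertex 0.000 17.571 10.047
    endloop
  endfacet
endsolid part

The G0 Z moves step by Δz≈3.349 mm. Every layer's G1 loop is the same polygon, so the solid is a straight extrusion of it from z=0 to z≈10. Closing with flat bottom and top caps and triangulating gives 20 facets — an L-shaped prism: outer 28.4 × 17.6 mm, arm thicknesses ≈ 6.43 mm (horizontal) and 10.3 mm (vertical), extruded 10 mm in z.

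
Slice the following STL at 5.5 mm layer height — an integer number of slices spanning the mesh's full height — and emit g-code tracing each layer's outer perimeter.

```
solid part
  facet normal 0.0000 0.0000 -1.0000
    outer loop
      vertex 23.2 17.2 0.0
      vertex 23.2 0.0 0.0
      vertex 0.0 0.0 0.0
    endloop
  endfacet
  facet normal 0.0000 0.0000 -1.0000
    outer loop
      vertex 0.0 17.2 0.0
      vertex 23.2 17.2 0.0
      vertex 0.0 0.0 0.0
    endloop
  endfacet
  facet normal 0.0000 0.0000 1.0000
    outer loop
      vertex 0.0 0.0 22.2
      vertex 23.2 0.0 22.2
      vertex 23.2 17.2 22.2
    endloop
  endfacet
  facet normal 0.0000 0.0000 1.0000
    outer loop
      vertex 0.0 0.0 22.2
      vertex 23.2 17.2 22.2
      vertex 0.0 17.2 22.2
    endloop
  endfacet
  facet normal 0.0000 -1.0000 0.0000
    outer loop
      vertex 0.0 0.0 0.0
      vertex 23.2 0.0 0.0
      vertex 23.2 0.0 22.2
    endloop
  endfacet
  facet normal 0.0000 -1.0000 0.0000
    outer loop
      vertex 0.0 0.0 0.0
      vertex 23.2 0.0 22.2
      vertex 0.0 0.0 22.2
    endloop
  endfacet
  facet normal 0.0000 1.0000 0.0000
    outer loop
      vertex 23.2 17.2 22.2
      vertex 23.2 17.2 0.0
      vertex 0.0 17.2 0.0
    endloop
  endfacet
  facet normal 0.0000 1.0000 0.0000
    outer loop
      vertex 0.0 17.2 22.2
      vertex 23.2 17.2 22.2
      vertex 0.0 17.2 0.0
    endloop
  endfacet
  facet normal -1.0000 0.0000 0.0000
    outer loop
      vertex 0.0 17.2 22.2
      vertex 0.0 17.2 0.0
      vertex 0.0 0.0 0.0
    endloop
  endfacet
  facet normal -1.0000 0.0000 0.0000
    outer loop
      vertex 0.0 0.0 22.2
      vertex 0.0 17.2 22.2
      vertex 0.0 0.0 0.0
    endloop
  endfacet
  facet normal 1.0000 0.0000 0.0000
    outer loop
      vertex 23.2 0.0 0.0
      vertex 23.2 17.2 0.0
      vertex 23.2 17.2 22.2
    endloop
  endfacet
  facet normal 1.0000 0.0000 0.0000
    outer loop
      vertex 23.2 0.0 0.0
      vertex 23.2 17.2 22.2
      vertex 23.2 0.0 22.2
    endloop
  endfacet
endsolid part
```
; perimeter-only toolpath
G21 ; units = mm
G90 ; absolute positioning
G28 ; home
; layer 1
G0 Z5.5
G0 X0.0 Y0.0
G1 X23.2 Y0.0
G1 X23.2 Y17.2
G1 X0.0 Y17.2
G1 X0.0 Y0.0
; layer 2
G0 Z11.1
G0 X0.0 Y0.0
G1 X23.2 Y0.0
G1 X23.2 Y17.2
G1 X0.0 Y17.2
G1 X0.0 Y0.0
; layer 3
G0 Z16.6
G0 X0.0 Y0.0
G1 X23.2 Y0.0
G1 X23.2 Y17.2
G1 X0.0 Y17.2
G1 X0.0 Y0.0
; layer 4
G0 Z22.2
G0 X0.0 Y0.0
G1 X23.2 Y0.0
G1 X23.2 Y17.2
G1 X0.0 Y17.2
G1 X0.0 Y0.0
M2 ; end

The solid is a rectangular box, roughly 23.2 × 17.2 mm footprint and 22.2 mm tall. Slicing at Δz = 5.5 mm — 4 equal slices spanning the solid's height, so layer i sits at z = i·h/4 — gives 4 non-empty perimeters. Each is a 4-segment closed polygon; G0 lifts to the layer z and rapids to the start vertex, then G1 traces the edges.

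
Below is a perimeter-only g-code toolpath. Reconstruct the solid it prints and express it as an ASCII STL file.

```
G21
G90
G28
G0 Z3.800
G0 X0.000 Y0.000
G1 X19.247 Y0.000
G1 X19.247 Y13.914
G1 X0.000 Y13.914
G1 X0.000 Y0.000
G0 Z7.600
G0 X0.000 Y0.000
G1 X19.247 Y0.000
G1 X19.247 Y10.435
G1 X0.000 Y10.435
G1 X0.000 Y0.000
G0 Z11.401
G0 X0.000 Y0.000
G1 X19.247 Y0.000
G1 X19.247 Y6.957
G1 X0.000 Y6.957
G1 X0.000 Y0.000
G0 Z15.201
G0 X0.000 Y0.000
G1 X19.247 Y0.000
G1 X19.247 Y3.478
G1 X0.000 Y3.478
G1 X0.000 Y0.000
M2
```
solid part
  facet normal 0.0000 0.0000 -1.0000
    outer loop
      vertex 19.247 17.392 0.000
      vertex 19.247 0.000 0.000
      vertex 0.000 0.000 0.000
    endloop
  endfacet
  facet normal 0.0000 0.0000 -1.0000
    outer loop
      vertex 0.000 17.392 0.000
      vertex 19.247 17.392 0.000
      vertex 0.000 0.000 0.000
    endloop
  endfacet
  facet normal 0.0000 -1.0000 0.0000
    outer loop
      vertex 0.000 0.000 0.000
      vertex 19.247 0.000 0.000
      vertex 19.247 0.000 19.001
    endloop
  endfacet
  facet normal 0.0000 -1.0000 0.0000
    outer loop
      vertex 0.000 0.000 0.000
      vertex 19.247 0.000 19.001
      vertex 0.000 0.000 19.001
    endloop
  endfacet
  facet normal 0.0000 0.7376 0.6752
    outer loop
      vertex 0.000 0.000 19.001
      vertex 19.247 0.000 19.001
      vertex 19.247 17.392 0.000
    endloop
  endfacet
  facet normal 0.0000 0.7376 0.6752
    outer loop
      vertex 0.000 0.000 19.001
      vertex 19.247 17.392 0.000
      vertex 0.000 17.392 0.000
    endloop
  endfacet
  facet normal -1.0000 0.0000 0.0000
    outer loop
      vertex 0.000 0.000 19.001
      vertex 0.000 17.392 0.000
      vertex 0.000 0.000 0.000
    endloop
  endfacet
  facet normal 1.0000 0.0000 0.0000
    outer loop
      vertex 19.247 0.000 0.000
      vertex 19.247 17.392 0.000
      vertex 19.247 0.000 19.001
    endloop
  endfacet
endsolid part

The G0 Z moves step by Δz≈3.800 mm. The G1 loops shrink linearly with z, so the solid tapers from its base footprint up to z≈19. Closing with a flat bottom cap and the tapered top and triangulating gives 8 facets — a wedge (ramp): 19.2 × 17.4 mm base, rising to 19 mm along the y=0 edge and sloping linearly to z=0 at y=17.4.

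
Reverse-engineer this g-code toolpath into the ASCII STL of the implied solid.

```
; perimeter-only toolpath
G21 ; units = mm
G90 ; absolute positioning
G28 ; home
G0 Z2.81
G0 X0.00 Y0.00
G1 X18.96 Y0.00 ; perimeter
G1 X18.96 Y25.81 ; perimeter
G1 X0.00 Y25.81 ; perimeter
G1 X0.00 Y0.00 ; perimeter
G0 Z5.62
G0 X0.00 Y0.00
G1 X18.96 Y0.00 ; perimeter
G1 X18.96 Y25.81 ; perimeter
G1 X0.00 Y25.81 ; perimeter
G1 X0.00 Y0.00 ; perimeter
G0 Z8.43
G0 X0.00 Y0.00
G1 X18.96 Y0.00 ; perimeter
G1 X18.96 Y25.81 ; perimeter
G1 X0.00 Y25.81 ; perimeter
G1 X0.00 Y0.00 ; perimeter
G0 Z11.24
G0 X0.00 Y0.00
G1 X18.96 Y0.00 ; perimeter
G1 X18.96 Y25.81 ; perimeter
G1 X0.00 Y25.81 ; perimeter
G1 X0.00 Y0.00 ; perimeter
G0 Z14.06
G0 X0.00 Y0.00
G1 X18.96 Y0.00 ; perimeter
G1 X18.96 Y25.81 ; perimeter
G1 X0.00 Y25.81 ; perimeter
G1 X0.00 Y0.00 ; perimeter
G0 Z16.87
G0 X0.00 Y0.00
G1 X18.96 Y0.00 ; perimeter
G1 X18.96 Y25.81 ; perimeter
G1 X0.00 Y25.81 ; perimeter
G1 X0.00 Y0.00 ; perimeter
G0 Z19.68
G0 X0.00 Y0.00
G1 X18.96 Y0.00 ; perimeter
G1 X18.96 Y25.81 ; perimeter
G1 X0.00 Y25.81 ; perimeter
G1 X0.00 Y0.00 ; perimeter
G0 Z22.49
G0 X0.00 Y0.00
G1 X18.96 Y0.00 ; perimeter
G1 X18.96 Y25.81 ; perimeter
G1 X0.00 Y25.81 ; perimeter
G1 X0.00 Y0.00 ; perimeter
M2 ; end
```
solid part
  facet normal 0.0000 0.0000 -1.0000
    outer loop
      vertex 18.96 25.81 0.00
      vertex 18.96 0.00 0.00
      vertex 0.00 0.00 0.00
    endloop
  endfacet
  facet normal 0.0000 0.0000 -1.0000
    outer loop
      vertex 0.00 25.81 0.00
      vertex 18.96 25.81 0.00
      vertex 0.00 0.00 0.00
    endloop
  endfacet
  facet normal 0.0000 0.0000 1.0000
    outer loop
      vertex 0.00 0.00 22.49
      vertex 18.96 0.00 22.49
      vertex 18.96 25.81 22.49
    endloop
  endfacet
  facet normal 0.0000 0.0000 1.0000
    outer loop
      vertex 0.00 0.00 22.49
      vertex 18.96 25.81 22.49
      vertex 0.00 25.81 22.49
    endloop
  endfacet
  facet normal 0.0000 -1.0000 0.0000
    outer loop
      vertex 0.00 0.00 0.00
      vertex 18.96 0.00 0.00
      vertex 18.96 0.00 22.49
    endloop
  endfacet
  facet normal 0.0000 -1.0000 0.0000
    outer loop
      vertex 0.00 0.00 0.00
      vertex 18.96 0.00 22.49
      vertex 0.00 0.00 22.49
    endloop
  endfacet
  facet normal 0.0000 1.0000 0.0000
    outer loop
      vertex 18.96 25.81 22.49
      vertex 18.96 25.81 0.00
      vertex 0.00 25.81 0.00
    endloop
  endfacet
  facet normal 0.0000 1.0000 0.0000
    outer loop
      vertex 0.00 25.81 22.49
      vertex 18.96 25.81 22.49
      vertex 0.00 25.81 0.00
    endloop
  endfacet
  facet normal -1.0000 0.0000 0.0000
    outer loop
      vertex 0.00 25.81 22.49
      vertex 0.00 25.81 0.00
      vertex 0.00 0.00 0.00
    endloop
  endfacet
  facet normal -1.0000 0.0000 0.0000
    outer loop
      vertex 0.00 0.00 22.49
      vertex 0.00 25.81 22.49
      vertex 0.00 0.00 0.00
    endloop
  endfacet
  facet normal 1.0000 0.0000 0.0000
    outer loop
      vertex 18.96 0.00 0.00
      vertex 18.96 25.81 0.00
      vertex 18.96 25.81 22.49
    endloop
  endfacet
  facet normal 1.0000 0.0000 0.0000
    outer loop
      vertex 18.96 0.00 0.00
      vertex 18.96 25.81 22.49
      vertex 18.96 0.00 22.49
    endloop
  endfacet
endsolid part

The G0 Z moves step by Δz≈2.81 mm. Every layer's G1 loop is the same polygon, so the solid is a straight extrusion of it from z=0 to z≈22.5. Closing with flat bottom and top caps and triangulating gives 12 facets — a rectangular box, roughly 19 × 25.8 mm footprint and 22.5 mm tall.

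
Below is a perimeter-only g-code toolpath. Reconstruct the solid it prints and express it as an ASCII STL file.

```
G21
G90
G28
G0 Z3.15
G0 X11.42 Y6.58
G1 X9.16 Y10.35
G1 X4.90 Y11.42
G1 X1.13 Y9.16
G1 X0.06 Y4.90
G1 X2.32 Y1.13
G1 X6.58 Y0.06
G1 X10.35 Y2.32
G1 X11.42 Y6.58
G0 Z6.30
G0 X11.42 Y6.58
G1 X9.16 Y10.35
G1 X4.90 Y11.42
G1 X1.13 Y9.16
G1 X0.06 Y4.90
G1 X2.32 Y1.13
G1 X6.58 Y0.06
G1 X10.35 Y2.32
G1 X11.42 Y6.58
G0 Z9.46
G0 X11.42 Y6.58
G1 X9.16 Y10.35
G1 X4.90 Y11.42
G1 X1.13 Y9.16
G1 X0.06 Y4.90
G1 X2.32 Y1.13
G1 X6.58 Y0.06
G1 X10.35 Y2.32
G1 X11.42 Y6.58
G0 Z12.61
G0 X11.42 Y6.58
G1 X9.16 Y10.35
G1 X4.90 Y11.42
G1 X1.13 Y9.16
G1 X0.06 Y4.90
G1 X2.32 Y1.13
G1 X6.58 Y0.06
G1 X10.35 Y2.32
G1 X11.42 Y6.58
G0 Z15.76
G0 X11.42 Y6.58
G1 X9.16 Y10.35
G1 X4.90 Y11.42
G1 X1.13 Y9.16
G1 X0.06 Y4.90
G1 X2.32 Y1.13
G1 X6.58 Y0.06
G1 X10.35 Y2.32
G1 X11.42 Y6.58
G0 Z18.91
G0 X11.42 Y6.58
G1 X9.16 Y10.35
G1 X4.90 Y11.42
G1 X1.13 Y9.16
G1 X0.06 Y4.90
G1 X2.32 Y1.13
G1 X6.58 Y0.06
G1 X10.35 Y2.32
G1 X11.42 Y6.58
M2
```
solid part
  facet normal 0.0000 0.0000 -1.0000
    outer loop
      vertex 4.90 11.42 0.00
      vertex 9.16 10.35 0.00
      vertex 11.42 6.58 0.00
    endloop
  endfacet
  facet normal 0.0000 0.0000 -1.0000
    outer loop
      vertex 1.13 9.16 0.00
      vertex 4.90 11.42 0.00
      vertex 11.42 6.58 0.00
    endloop
  endfacet
  facet normal 0.0000 0.0000 -1.0000
    outer loop
      vertex 0.06 4.90 0.00
      vertex 1.13 9.16 0.00
      vertex 11.42 6.58 0.00
    endloop
  endfacet
  facet normal 0.0000 0.0000 -1.0000
    outer loop
      vertex 2.32 1.13 0.00
      vertex 0.06 4.90 0.00
      vertex 11.42 6.58 0.00
    endloop
  endfacet
  facet normal 0.0000 0.0000 -1.0000
    outer loop
      vertex 6.58 0.06 0.00
      vertex 2.32 1.13 0.00
      vertex 11.42 6.58 0.00
    endloop
  endfacet
  facet normal 0.0000 0.0000 -1.0000
    outer loop
      vertex 10.35 2.32 0.00
      vertex 6.58 0.06 0.00
      vertex 11.42 6.58 0.00
    endloop
  endfacet
  facet normal 0.0000 0.0000 1.0000
    outer loop
      vertex 11.42 6.58 18.91
      vertex 9.16 10.35 18.91
      vertex 4.90 11.42 18.91
    endloop
  endfacet
  facet normal 0.0000 0.0000 1.0000
    outer loop
      vertex 11.42 6.58 18.91
      vertex 4.90 11.42 18.91
      vertex 1.13 9.16 18.91
    endloop
  endfacet
  facet normal 0.0000 0.0000 1.0000
    outer loop
      vertex 11.42 6.58 18.91
      vertex 1.13 9.16 18.91
      vertex 0.06 4.90 18.91
    endloop
  endfacet
  facet normal 0.0000 0.0000 1.0000
    outer loop
      vertex 11.42 6.58 18.91
      vertex 0.06 4.90 18.91
      vertex 2.32 1.13 18.91
    endloop
  endfacet
  facet normal 0.0000 0.0000 1.0000
    outer loop
      vertex 11.42 6.58 18.91
      vertex 2.32 1.13 18.91
      vertex 6.58 0.06 18.91
    endloop
  endfacet
  facet normal 0.0000 0.0000 1.0000
    outer loop
      vertex 11.42 6.58 18.91
      vertex 6.58 0.06 18.91
      vertex 10.35 2.32 18.91
    endloop
  endfacet
  facet normal 0.8577 0.5142 0.0000
    outer loop
      vertex 11.42 6.58 0.00
      vertex 9.16 10.35 0.00
      vertex 9.16 10.35 18.91
    endloop
  endfacet
  facet normal 0.8577 0.5142 0.0000
    outer loop
      vertex 11.42 6.58 0.00
      vertex 9.16 10.35 18.91
      vertex 11.42 6.58 18.91
    endloop
  endfacet
  facet normal 0.2436 0.9699 0.0000
    outer loop
      vertex 9.16 10.35 0.00
      vertex 4.90 11.42 0.00
      vertex 4.90 11.42 18.91
    endloop
  endfacet
  facet normal 0.2436 0.9699 0.0000
    outer loop
      vertex 9.16 10.35 0.00
      vertex 4.90 11.42 18.91
      vertex 9.16 10.35 18.91
    endloop
  endfacet
  facet normal -0.5142 0.8577 0.0000
    outer loop
      vertex 4.90 11.42 0.00
      vertex 1.13 9.16 0.00
      vertex 1.13 9.16 18.91
    endloop
  endfacet
  facet normal -0.5142 0.8577 0.0000
    outer loop
      vertex 4.90 11.42 0.00
      vertex 1.13 9.16 18.91
      vertex 4.90 11.42 18.91
    endloop
  endfacet
  facet normal -0.9699 0.2436 0.0000
    outer loop
      vertex 1.13 9.16 0.00
      vertex 0.06 4.90 0.00
      vertex 0.06 4.90 18.91
    endloop
  endfacet
  facet normal -0.9699 0.2436 0.0000
    outer loop
      vertex 1.13 9.16 0.00
      vertex 0.06 4.90 18.91
      vertex 1.13 9.16 18.91
    endloop
  endfacet
  facet normal -0.8577 -0.5142 0.0000
    outer loop
      vertex 0.06 4.90 0.00
      vertex 2.32 1.13 0.00
      vertex 2.32 1.13 18.91
    endloop
  endfacet
  facet normal -0.8577 -0.5142 0.0000
    outer loop
      vertex 0.06 4.90 0.00
      vertex 2.32 1.13 18.91
      vertex 0.06 4.90 18.91
    endloop
  endfacet
  facet normal -0.2436 -0.9699 0.0000
    outer loop
      vertex 2.32 1.13 0.00
      vertex 6.58 0.06 0.00
      vertex 6.58 0.06 18.91
    endloop
  endfacet
  facet normal -0.2436 -0.9699 0.0000
    outer loop
      vertex 2.32 1.13 0.00
      vertex 6.58 0.06 18.91
      vertex 2.32 1.13 18.91
    endloop
  endfacet
  facet normal 0.5142 -0.8577 0.0000
    outer loop
      vertex 6.58 0.06 0.00
      vertex 10.35 2.32 0.00
      vertex 10.35 2.32 18.91
    endloop
  endfacet
  facet normal 0.5142 -0.8577 0.0000
    outer loop
      vertex 6.58 0.06 0.00
      vertex 10.35 2.32 18.91
      vertex 6.58 0.06 18.91
    endloop
  endfacet
  facet normal 0.9699 -0.2436 0.0000
    outer loop
      vertex 10.35 2.32 0.00
      vertex 11.42 6.58 0.00
      vertex 11.42 6.58 18.91
    endloop
  endfacet
  facet normal 0.9699 -0.2436 0.0000
    outer loop
      vertex 10.35 2.32 0.00
      vertex 11.42 6.58 18.91
      vertex 10.35 2.32 18.91
    endloop
  endfacet
endsolid part

The G0 Z moves step by Δz≈3.15 mm. Every layer's G1 loop is the same polygon, so the solid is a straight extrusion of it from z=0 to z≈18.9. Closing with flat bottom and top caps and triangulating gives 28 facets — a regular 8-sided prism (a cylinder approximated with 8 flat sides), circumscribed radius ≈ 5.74 mm, height ≈ 18.9 mm.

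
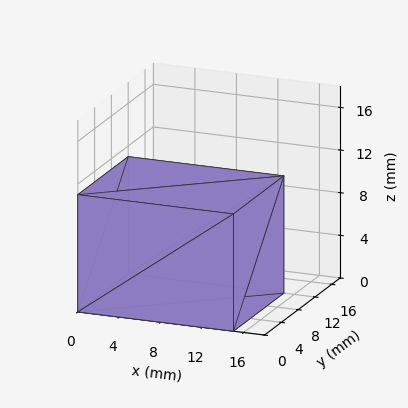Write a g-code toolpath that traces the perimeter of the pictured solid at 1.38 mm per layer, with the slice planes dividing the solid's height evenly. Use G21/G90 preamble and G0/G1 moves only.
Reading the render: the shape is a rectangular box, roughly 15 × 12 mm footprint and 11 mm tall (dimensions read to the nearest mm from the axis ticks). For the g-code, the solid's height is divided into equal slices at the stated Δz and each level perimeter traced with G1 moves after a G0 lift.

; perimeter-only toolpath
G21 ; units = mm
G90 ; absolute positioning
G28 ; home
; layer 1
G0 Z1.38
G0 X0.00 Y0.00
G1 X15.00 Y0.00
G1 X15.00 Y12.00
G1 X0.00 Y12.00
G1 X0.00 Y0.00
; layer 2
G0 Z2.75
G0 X0.00 Y0.00
G1 X15.00 Y0.00
G1 X15.00 Y12.00
G1 X0.00 Y12.00
G1 X0.00 Y0.00
; layer 3
G0 Z4.12
G0 X0.00 Y0.00
G1 X15.00 Y0.00
G1 X15.00 Y12.00
G1 X0.00 Y12.00
G1 X0.00 Y0.00
; layer 4
G0 Z5.50
G0 X0.00 Y0.00
G1 X15.00 Y0.00
G1 X15.00 Y12.00
G1 X0.00 Y12.00
G1 X0.00 Y0.00
; layer 5
G0 Z6.88
G0 X0.00 Y0.00
G1 X15.00 Y0.00
G1 X15.00 Y12.00
G1 X0.00 Y12.00
G1 X0.00 Y0.00
; layer 6
G0 Z8.25
G0 X0.00 Y0.00
G1 X15.00 Y0.00
G1 X15.00 Y12.00
G1 X0.00 Y12.00
G1 X0.00 Y0.00
; layer 7
G0 Z9.62
G0 X0.00 Y0.00
G1 X15.00 Y0.00
G1 X15.00 Y12.00
G1 X0.00 Y12.00
G1 X0.00 Y0.00
; layer 8
G0 Z11.00
G0 X0.00 Y0.00
G1 X15.00 Y0.00
G1 X15.00 Y12.00
G1 X0.00 Y12.00
G1 X0.00 Y0.00
M2 ; end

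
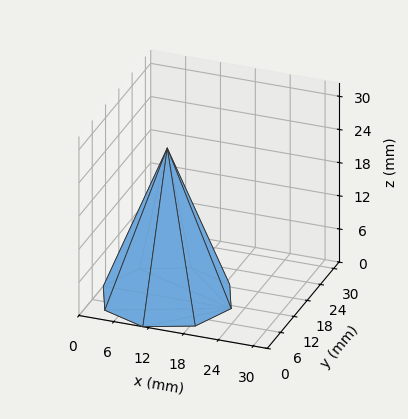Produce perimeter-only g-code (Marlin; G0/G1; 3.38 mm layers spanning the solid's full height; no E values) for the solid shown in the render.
Reading the render: the shape is a regular 8-sided pyramid, base circumscribed radius ≈ 11 mm, apex at z ≈ 27 mm (dimensions read to the nearest mm from the axis ticks). For the g-code, the solid's height is divided into equal slices at the stated Δz and each level perimeter traced with G1 moves after a G0 lift.

; perimeter-only toolpath
G21 ; units = mm
G90 ; absolute positioning
G28 ; home
; layer 1
G0 Z3.38
G0 X20.62 Y11.00
G1 X17.81 Y17.81
G1 X11.00 Y20.62
G1 X4.19 Y17.81
G1 X1.38 Y11.00
G1 X4.19 Y4.19
G1 X11.00 Y1.38
G1 X17.81 Y4.19
G1 X20.62 Y11.00
; layer 2
G0 Z6.75
G0 X19.25 Y11.00
G1 X16.84 Y16.84
G1 X11.00 Y19.25
G1 X5.17 Y16.84
G1 X2.75 Y11.00
G1 X5.17 Y5.17
G1 X11.00 Y2.75
G1 X16.84 Y5.17
G1 X19.25 Y11.00
; layer 3
G0 Z10.12
G0 X17.88 Y11.00
G1 X15.86 Y15.86
G1 X11.00 Y17.88
G1 X6.14 Y15.86
G1 X4.12 Y11.00
G1 X6.14 Y6.14
G1 X11.00 Y4.12
G1 X15.86 Y6.14
G1 X17.88 Y11.00
; layer 4
G0 Z13.50
G0 X16.50 Y11.00
G1 X14.89 Y14.89
G1 X11.00 Y16.50
G1 X7.11 Y14.89
G1 X5.50 Y11.00
G1 X7.11 Y7.11
G1 X11.00 Y5.50
G1 X14.89 Y7.11
G1 X16.50 Y11.00
; layer 5
G0 Z16.88
G0 X15.12 Y11.00
G1 X13.92 Y13.92
G1 X11.00 Y15.12
G1 X8.08 Y13.92
G1 X6.88 Y11.00
G1 X8.08 Y8.08
G1 X11.00 Y6.88
G1 X13.92 Y8.08
G1 X15.12 Y11.00
; layer 6
G0 Z20.25
G0 X13.75 Y11.00
G1 X12.95 Y12.95
G1 X11.00 Y13.75
G1 X9.05 Y12.95
G1 X8.25 Y11.00
G1 X9.05 Y9.05
G1 X11.00 Y8.25
G1 X12.95 Y9.05
G1 X13.75 Y11.00
; layer 7
G0 Z23.62
G0 X12.38 Y11.00
G1 X11.97 Y11.97
G1 X11.00 Y12.38
G1 X10.03 Y11.97
G1 X9.62 Y11.00
G1 X10.03 Y10.03
G1 X11.00 Y9.62
G1 X11.97 Y10.03
G1 X12.38 Y11.00
M2 ; end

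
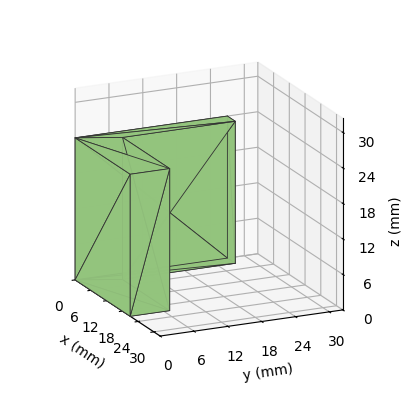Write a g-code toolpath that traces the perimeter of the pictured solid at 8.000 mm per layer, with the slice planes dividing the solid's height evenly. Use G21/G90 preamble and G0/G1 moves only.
Reading the render: the shape is an L-shaped prism: outer 21 × 27 mm, arm thicknesses ≈ 7 mm (horizontal) and 3 mm (vertical), extruded 24 mm in z (dimensions read to the nearest mm from the axis ticks). For the g-code, the solid's height is divided into equal slices at the stated Δz and each level perimeter traced with G1 moves after a G0 lift.

; perimeter-only toolpath
G21 ; units = mm
G90 ; absolute positioning
G28 ; home
; layer 1
G0 Z8.000
G0 X0.000 Y0.000
G1 X21.000 Y0.000
G1 X21.000 Y7.000
G1 X3.000 Y7.000
G1 X3.000 Y27.000
G1 X0.000 Y27.000
G1 X0.000 Y0.000
; layer 2
G0 Z16.000
G0 X0.000 Y0.000
G1 X21.000 Y0.000
G1 X21.000 Y7.000
G1 X3.000 Y7.000
G1 X3.000 Y27.000
G1 X0.000 Y27.000
G1 X0.000 Y0.000
; layer 3
G0 Z24.000
G0 X0.000 Y0.000
G1 X21.000 Y0.000
G1 X21.000 Y7.000
G1 X3.000 Y7.000
G1 X3.000 Y27.000
G1 X0.000 Y27.000
G1 X0.000 Y0.000
M2 ; end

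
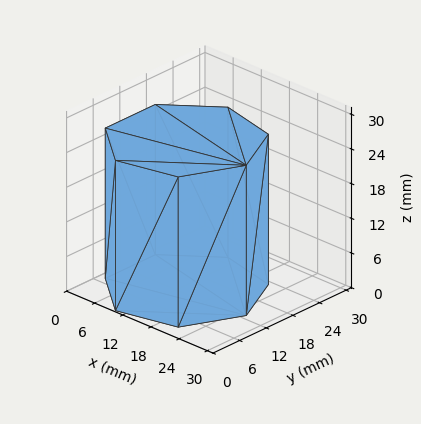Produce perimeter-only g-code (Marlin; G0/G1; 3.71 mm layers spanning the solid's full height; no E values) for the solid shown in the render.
Reading the render: the shape is a regular 7-sided prism (a cylinder approximated with 7 flat sides), circumscribed radius ≈ 13 mm, height ≈ 26 mm (dimensions read to the nearest mm from the axis ticks). For the g-code, the solid's height is divided into equal slices at the stated Δz and each level perimeter traced with G1 moves after a G0 lift.

; perimeter-only toolpath
G21 ; units = mm
G90 ; absolute positioning
G28 ; home
; layer 1
G0 Z3.71
G0 X26.00 Y13.00
G1 X21.11 Y23.16
G1 X10.11 Y25.67
G1 X1.29 Y18.64
G1 X1.29 Y7.36
G1 X10.11 Y0.33
G1 X21.11 Y2.84
G1 X26.00 Y13.00
; layer 2
G0 Z7.43
G0 X26.00 Y13.00
G1 X21.11 Y23.16
G1 X10.11 Y25.67
G1 X1.29 Y18.64
G1 X1.29 Y7.36
G1 X10.11 Y0.33
G1 X21.11 Y2.84
G1 X26.00 Y13.00
; layer 3
G0 Z11.14
G0 X26.00 Y13.00
G1 X21.11 Y23.16
G1 X10.11 Y25.67
G1 X1.29 Y18.64
G1 X1.29 Y7.36
G1 X10.11 Y0.33
G1 X21.11 Y2.84
G1 X26.00 Y13.00
; layer 4
G0 Z14.86
G0 X26.00 Y13.00
G1 X21.11 Y23.16
G1 X10.11 Y25.67
G1 X1.29 Y18.64
G1 X1.29 Y7.36
G1 X10.11 Y0.33
G1 X21.11 Y2.84
G1 X26.00 Y13.00
; layer 5
G0 Z18.57
G0 X26.00 Y13.00
G1 X21.11 Y23.16
G1 X10.11 Y25.67
G1 X1.29 Y18.64
G1 X1.29 Y7.36
G1 X10.11 Y0.33
G1 X21.11 Y2.84
G1 X26.00 Y13.00
; layer 6
G0 Z22.29
G0 X26.00 Y13.00
G1 X21.11 Y23.16
G1 X10.11 Y25.67
G1 X1.29 Y18.64
G1 X1.29 Y7.36
G1 X10.11 Y0.33
G1 X21.11 Y2.84
G1 X26.00 Y13.00
; layer 7
G0 Z26.00
G0 X26.00 Y13.00
G1 X21.11 Y23.16
G1 X10.11 Y25.67
G1 X1.29 Y18.64
G1 X1.29 Y7.36
G1 X10.11 Y0.33
G1 X21.11 Y2.84
G1 X26.00 Y13.00
M2 ; end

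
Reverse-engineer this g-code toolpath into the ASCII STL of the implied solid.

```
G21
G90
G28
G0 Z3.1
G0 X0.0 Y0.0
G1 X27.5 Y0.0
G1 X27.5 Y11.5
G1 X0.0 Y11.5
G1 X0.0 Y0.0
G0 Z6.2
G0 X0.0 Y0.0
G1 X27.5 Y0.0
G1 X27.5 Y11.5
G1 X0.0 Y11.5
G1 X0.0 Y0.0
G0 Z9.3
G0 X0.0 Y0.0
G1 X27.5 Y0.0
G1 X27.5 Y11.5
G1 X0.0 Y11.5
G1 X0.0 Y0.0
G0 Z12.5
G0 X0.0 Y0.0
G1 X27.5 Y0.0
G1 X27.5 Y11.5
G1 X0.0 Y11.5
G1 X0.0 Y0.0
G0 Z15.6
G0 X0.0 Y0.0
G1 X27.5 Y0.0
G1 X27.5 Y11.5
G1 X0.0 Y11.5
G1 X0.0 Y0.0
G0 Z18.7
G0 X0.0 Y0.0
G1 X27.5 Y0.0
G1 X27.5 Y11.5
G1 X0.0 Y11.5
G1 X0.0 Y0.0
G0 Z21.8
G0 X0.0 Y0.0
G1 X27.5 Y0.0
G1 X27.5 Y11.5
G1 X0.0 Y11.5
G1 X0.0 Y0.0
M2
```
solid part
  facet normal 0.0000 0.0000 -1.0000
    outer loop
      vertex 27.5 11.5 0.0
      vertex 27.5 0.0 0.0
      vertex 0.0 0.0 0.0
    endloop
  endfacet
  facet normal 0.0000 0.0000 -1.0000
    outer loop
      vertex 0.0 11.5 0.0
      vertex 27.5 11.5 0.0
      vertex 0.0 0.0 0.0
    endloop
  endfacet
  facet normal 0.0000 0.0000 1.0000
    outer loop
      vertex 0.0 0.0 21.8
      vertex 27.5 0.0 21.8
      vertex 27.5 11.5 21.8
    endloop
  endfacet
  facet normal 0.0000 0.0000 1.0000
    outer loop
      vertex 0.0 0.0 21.8
      vertex 27.5 11.5 21.8
      vertex 0.0 11.5 21.8
    endloop
  endfacet
  facet normal 0.0000 -1.0000 0.0000
    outer loop
      vertex 0.0 0.0 0.0
      vertex 27.5 0.0 0.0
      vertex 27.5 0.0 21.8
    endloop
  endfacet
  facet normal 0.0000 -1.0000 0.0000
    outer loop
      vertex 0.0 0.0 0.0
      vertex 27.5 0.0 21.8
      vertex 0.0 0.0 21.8
    endloop
  endfacet
  facet normal 0.0000 1.0000 0.0000
    outer loop
      vertex 27.5 11.5 21.8
      vertex 27.5 11.5 0.0
      vertex 0.0 11.5 0.0
    endloop
  endfacet
  facet normal 0.0000 1.0000 0.0000
    outer loop
      vertex 0.0 11.5 21.8
      vertex 27.5 11.5 21.8
      vertex 0.0 11.5 0.0
    endloop
  endfacet
  facet normal -1.0000 0.0000 0.0000
    outer loop
      vertex 0.0 11.5 21.8
      vertex 0.0 11.5 0.0
      vertex 0.0 0.0 0.0
    endloop
  endfacet
  facet normal -1.0000 0.0000 0.0000
    outer loop
      vertex 0.0 0.0 21.8
      vertex 0.0 11.5 21.8
      vertex 0.0 0.0 0.0
    endloop
  endfacet
  facet normal 1.0000 0.0000 0.0000
    outer loop
      vertex 27.5 0.0 0.0
      vertex 27.5 11.5 0.0
      vertex 27.5 11.5 21.8
    endloop
  endfacet
  facet normal 1.0000 0.0000 0.0000
    outer loop
      vertex 27.5 0.0 0.0
      vertex 27.5 11.5 21.8
      vertex 27.5 0.0 21.8
    endloop
  endfacet
endsolid part

The G0 Z moves step by Δz≈3.1 mm. Every layer's G1 loop is the same polygon, so the solid is a straight extrusion of it from z=0 to z≈21.8. Closing with flat bottom and top caps and triangulating gives 12 facets — a rectangular box, roughly 27.5 × 11.5 mm footprint and 21.8 mm tall.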